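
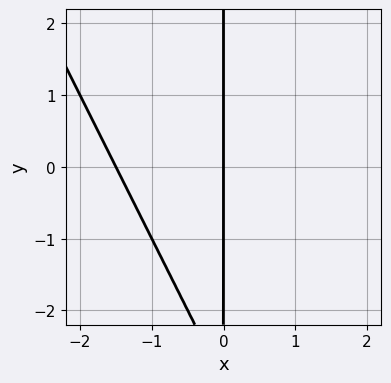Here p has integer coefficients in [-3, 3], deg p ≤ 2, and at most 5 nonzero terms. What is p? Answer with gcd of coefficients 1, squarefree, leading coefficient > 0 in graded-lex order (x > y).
2*x^2 + x*y + 3*x

First, degree: no degree-1 curve has this shape, so deg p = 2.
Then, from the visible intercepts: the visible y-axis segment lies entirely on the curve; one x-axis crossing is at x = 0.
Finally, solving for integer coefficients yields p as stated.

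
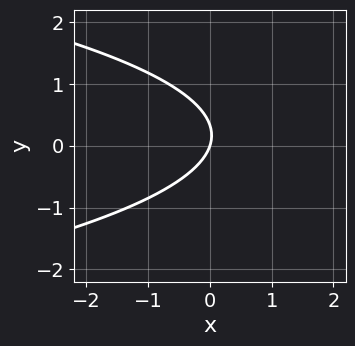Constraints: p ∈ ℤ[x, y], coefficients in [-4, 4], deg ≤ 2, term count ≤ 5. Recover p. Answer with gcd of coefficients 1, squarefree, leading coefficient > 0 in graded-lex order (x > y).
(a) Degree: no degree-1 curve has this shape, so deg p = 2.
(b) Against the integer gridlines: it crosses the x-axis at the gridline x = 0; it meets the y-axis at y = 0 (among the integer gridlines).
(c) Solving for integer coefficients yields p as stated.

3*y^2 + 3*x - y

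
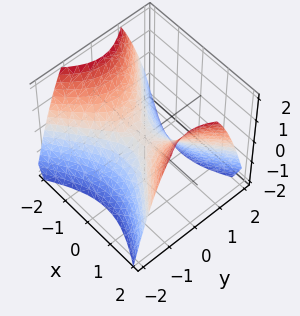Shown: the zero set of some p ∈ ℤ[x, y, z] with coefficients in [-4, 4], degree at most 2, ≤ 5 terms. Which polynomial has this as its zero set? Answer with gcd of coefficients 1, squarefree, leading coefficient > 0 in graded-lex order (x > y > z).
2*x^2 - 3*y^2 - 3*z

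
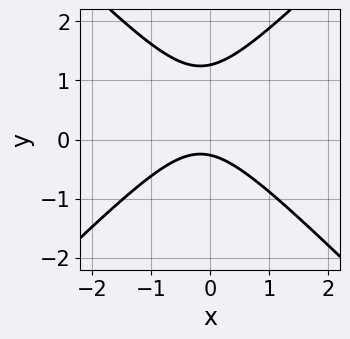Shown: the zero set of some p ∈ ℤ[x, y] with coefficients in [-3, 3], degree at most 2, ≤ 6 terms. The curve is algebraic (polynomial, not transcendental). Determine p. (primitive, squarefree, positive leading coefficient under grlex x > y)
3*x^2 - 3*y^2 + x + 3*y + 1

First, deg p = 2. The shape is more complex than any degree-1 curve.
Then, from the visible intercepts: the curve avoids every integer x-axis point in the box.
Finally, solving for integer coefficients yields p as stated.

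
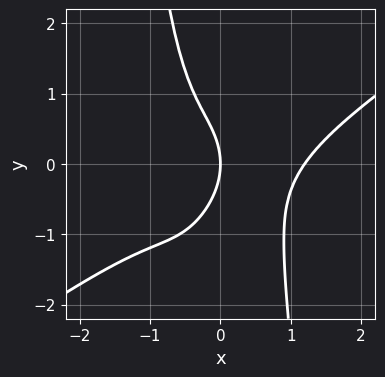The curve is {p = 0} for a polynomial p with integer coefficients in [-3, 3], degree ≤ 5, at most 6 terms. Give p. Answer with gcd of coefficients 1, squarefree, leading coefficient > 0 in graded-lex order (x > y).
2*x^4 - 3*x^3*y - x^3 - y^2 - 2*x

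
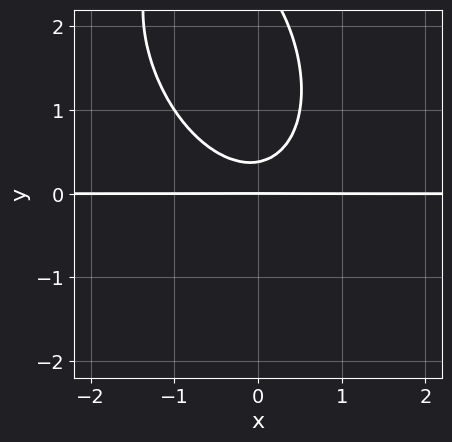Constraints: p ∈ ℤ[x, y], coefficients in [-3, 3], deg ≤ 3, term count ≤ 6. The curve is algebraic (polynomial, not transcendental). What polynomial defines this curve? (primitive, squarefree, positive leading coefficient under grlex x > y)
1. Degree: the shape is more complex than any degree-2 curve, so deg p = 3.
2. Observable constraints: the visible x-axis segment lies entirely on the curve; it meets the y-axis at y = 0 (among the integer gridlines).
3. Matching integer coefficients to the picture gives p.

2*x^2*y + x*y^2 + y^3 - 3*y^2 + y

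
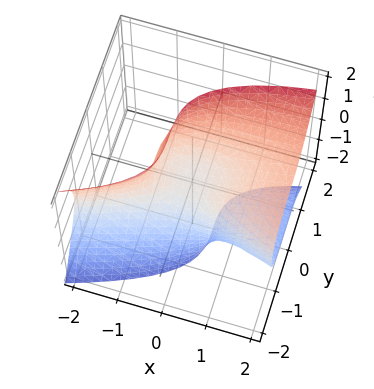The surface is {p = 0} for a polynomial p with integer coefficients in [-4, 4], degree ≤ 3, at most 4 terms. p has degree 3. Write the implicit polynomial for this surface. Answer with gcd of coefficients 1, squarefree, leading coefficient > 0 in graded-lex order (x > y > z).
First, deg p = 3.
Then, against the integer gridlines: it crosses the x-axis at the gridline x = 0; it meets the y-axis at y = 0 (among the integer gridlines); it crosses the z-axis at the gridline z = 0.
Finally, solving for integer coefficients yields p as stated.

2*x*z^2 - 3*y^3 - x^2 + 2*z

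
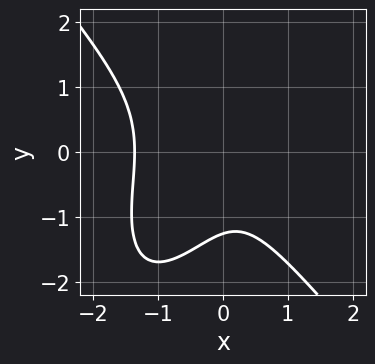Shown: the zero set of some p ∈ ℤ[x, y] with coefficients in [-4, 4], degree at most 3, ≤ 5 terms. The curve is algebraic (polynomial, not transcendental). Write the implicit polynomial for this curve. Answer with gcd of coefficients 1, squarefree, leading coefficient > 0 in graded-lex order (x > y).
(a) deg p = 3.
(b) Putting this together gives p.

3*x^3 - x*y^2 + y^3 + 3*x^2 + 2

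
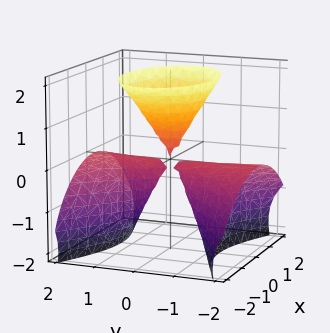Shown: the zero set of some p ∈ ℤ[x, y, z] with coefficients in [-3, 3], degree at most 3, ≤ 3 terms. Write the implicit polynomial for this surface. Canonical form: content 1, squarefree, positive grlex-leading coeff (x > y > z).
3*y^2*z - z^3 + 3*x^2

First, the picture has 3 separate pieces.
Next, the degree is 3 — a generic line meets the surface in up to 3 points.
Then, from the visible intercepts: every point of the y-axis in the box is on the surface; it crosses the z-axis at the gridline z = 0.
Finally, putting this together gives p.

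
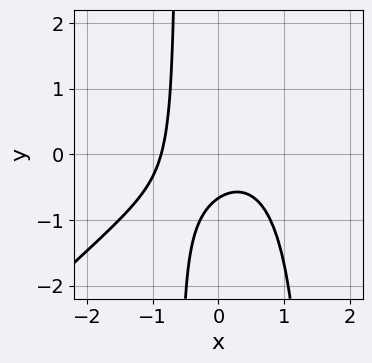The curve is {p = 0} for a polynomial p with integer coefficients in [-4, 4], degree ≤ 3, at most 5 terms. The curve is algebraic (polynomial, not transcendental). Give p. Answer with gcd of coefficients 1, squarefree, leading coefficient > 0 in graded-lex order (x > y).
3*x^3 - 3*x^2*y + 3*x*y + 3*y + 2

First, degree: no degree-2 curve has this shape, so deg p = 3.
Finally, matching integer coefficients to the picture gives p.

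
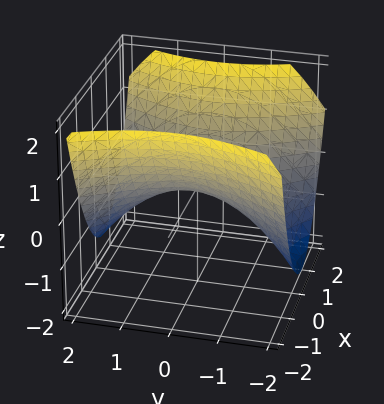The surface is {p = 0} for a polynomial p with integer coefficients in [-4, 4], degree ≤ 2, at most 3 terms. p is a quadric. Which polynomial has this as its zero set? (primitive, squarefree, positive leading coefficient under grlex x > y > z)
1. Degree: a saddle surface; a quadric, so deg p = 2.
2. Symmetries: mirror symmetry y ↦ −y ⇒ only even powers of y; mirror symmetry x ↦ −x ⇒ only even powers of x.
3. From the visible intercepts: it meets the y-axis at y = 0 (among the integer gridlines); it crosses the z-axis at the gridline z = 0; it meets the x-axis at x = 0 (among the integer gridlines).
4. The integer polynomial consistent with all of this is the stated p.

2*x^2 - y^2 - 3*z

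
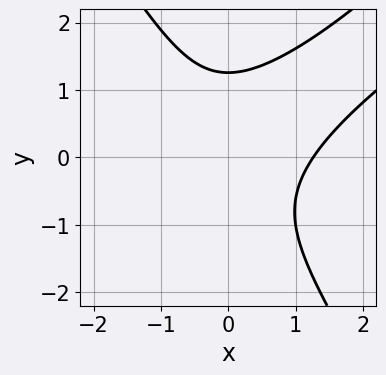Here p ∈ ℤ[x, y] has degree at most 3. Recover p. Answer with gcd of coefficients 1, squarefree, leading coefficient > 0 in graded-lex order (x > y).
First, deg p = 3. A generic line meets the curve in up to 3 points.
Finally, matching integer coefficients to the picture gives p.

x^3 - 2*x^2*y + y^3 - 2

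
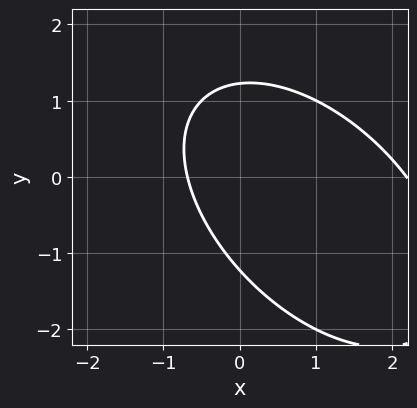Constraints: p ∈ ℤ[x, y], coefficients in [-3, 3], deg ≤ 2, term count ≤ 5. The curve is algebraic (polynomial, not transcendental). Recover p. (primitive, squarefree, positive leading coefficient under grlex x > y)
2*x^2 + 2*x*y + 2*y^2 - 3*x - 3

(a) The degree is 2 — a generic line meets the curve in up to 2 points.
(b) Matching integer coefficients to the picture gives p.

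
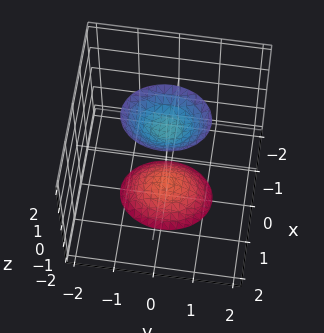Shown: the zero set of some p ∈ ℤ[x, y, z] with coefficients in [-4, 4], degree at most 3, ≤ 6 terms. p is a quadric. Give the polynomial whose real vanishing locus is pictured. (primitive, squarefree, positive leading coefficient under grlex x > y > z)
3*x^2 + 2*y^2 - z^2 + 2

(a) The picture has 2 separate pieces. Treating them together as one polynomial.
(b) Degree: two sheets facing apart; a quadric, so deg p = 2.
(c) Symmetries: it's symmetric under x → −x, forcing even powers of x; it's symmetric under y → −y, forcing even powers of y; mirror symmetry z ↦ −z ⇒ only even powers of z.
(d) Reading off the gridlines: it misses every integer gridline on the y-axis; the surface avoids every integer x-axis point in the box.
(e) Putting this together gives p.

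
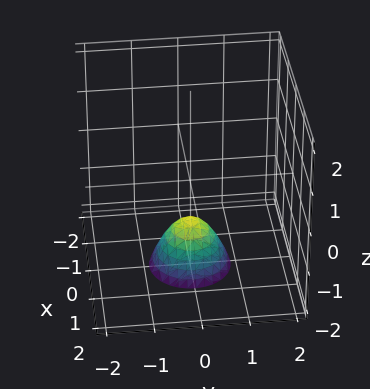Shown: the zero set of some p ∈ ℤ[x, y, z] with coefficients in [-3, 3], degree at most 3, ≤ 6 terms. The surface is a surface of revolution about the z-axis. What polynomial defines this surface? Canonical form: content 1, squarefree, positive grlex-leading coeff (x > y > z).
First, degree: a generic line meets the surface in up to 2 points, so deg p = 2.
Then, symmetries: every cross-section ⟂ z is a circle, so x, y appear only via x² + y².
Next, reading off the gridlines: it misses every integer gridline on the x-axis; no y-intercept at any integer in the box; it meets the z-axis at z = -1 (among the integer gridlines); a circular section at z = -2 has radius between 0 and 1.
Finally, together with the visible shape, these determine p as stated.

3*x^2 + 3*y^2 + 2*z + 2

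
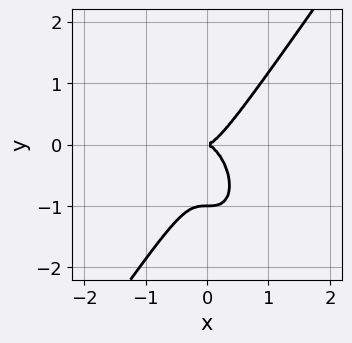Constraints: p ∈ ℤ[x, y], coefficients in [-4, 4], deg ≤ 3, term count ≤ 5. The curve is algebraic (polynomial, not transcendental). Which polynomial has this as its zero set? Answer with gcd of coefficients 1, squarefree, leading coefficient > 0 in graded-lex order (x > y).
3*x^3 - y^3 - y^2

1. deg p = 3.
2. Observable constraints: one x-axis crossing is at x = 0; the y-axis gridline crossings are at y ∈ {-1, 0}.
3. The integer polynomial consistent with all of this is the stated p.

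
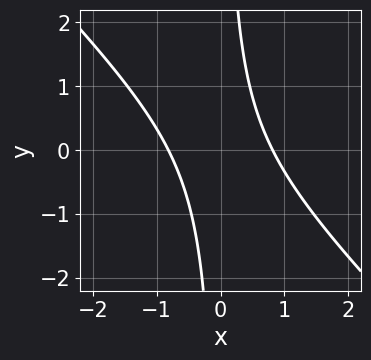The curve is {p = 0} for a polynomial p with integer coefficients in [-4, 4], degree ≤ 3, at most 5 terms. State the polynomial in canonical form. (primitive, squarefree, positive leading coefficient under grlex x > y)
1. deg p = 2. No degree-1 curve has this shape.
2. Against the integer gridlines: it misses every integer gridline on the y-axis.
3. Putting this together gives p.

3*x^2 + 3*x*y - 2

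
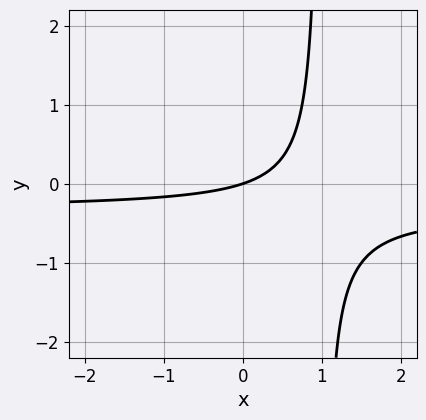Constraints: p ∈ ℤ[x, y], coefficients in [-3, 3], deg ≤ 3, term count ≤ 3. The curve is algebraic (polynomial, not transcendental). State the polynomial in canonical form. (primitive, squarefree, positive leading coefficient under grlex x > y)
3*x*y + x - 3*y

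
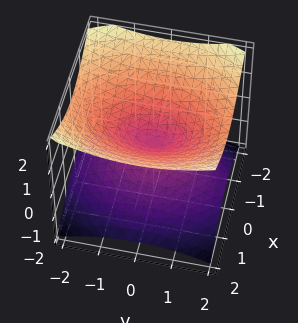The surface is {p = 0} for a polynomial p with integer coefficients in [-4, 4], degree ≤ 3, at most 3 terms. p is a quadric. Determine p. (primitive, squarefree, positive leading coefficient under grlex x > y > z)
(a) Degree: two nappes meeting at a single point; a quadric, so deg p = 2.
(b) Symmetries: the x ↦ −x reflection is a symmetry, so x appears only in even powers; it's symmetric under y → −y, forcing even powers of y; it's symmetric under z → −z, forcing even powers of z.
(c) Reading off the gridlines: it meets the y-axis at y = 0 (among the integer gridlines); it crosses the z-axis at the gridline z = 0.
(d) These observations pin down the coefficients.

2*x^2 + y^2 - 3*z^2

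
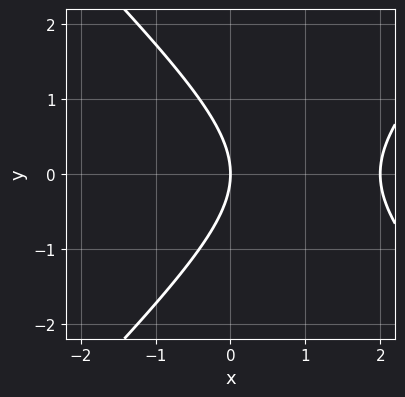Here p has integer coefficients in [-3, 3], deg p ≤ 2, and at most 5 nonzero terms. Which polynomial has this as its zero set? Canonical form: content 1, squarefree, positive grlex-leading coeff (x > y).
1. deg p = 2. No degree-1 curve has this shape.
2. Symmetries: it's symmetric under y → −y, forcing even powers of y.
3. From the visible intercepts: among the integer gridlines, it crosses the x-axis at x ∈ {0, 2}; it meets the y-axis at y = 0 (among the integer gridlines).
4. Solving for integer coefficients yields p as stated.

x^2 - y^2 - 2*x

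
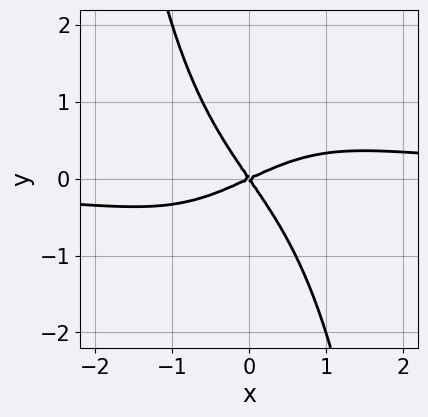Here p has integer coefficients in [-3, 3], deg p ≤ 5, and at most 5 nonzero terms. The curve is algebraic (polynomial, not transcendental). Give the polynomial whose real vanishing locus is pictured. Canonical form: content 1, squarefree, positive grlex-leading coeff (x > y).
(a) The degree is 4 — the shape is more complex than any degree-3 curve.
(b) Reading off the gridlines: it crosses the y-axis at the gridline y = 0; it crosses the x-axis at the gridline x = 0.
(c) Matching integer coefficients to the picture gives p.

2*x^3*y - 2*x^2 + 3*x*y + 3*y^2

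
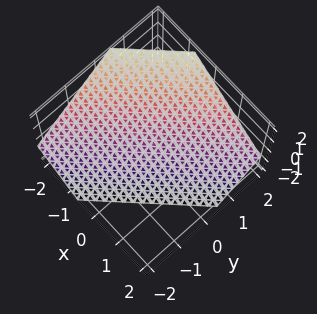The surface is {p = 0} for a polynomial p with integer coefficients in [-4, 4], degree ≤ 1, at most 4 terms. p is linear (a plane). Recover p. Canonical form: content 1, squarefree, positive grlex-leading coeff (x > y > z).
3*x - 3*y + 3*z + 2

First, deg p = 1. Every cross-section is a straight line — this is a plane.
Finally, matching integer coefficients to the picture gives p.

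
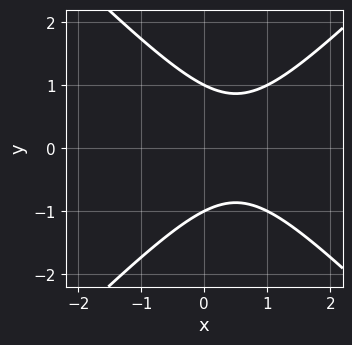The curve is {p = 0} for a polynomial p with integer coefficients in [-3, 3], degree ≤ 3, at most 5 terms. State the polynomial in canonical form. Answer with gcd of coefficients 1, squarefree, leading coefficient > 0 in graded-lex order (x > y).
x^2 - y^2 - x + 1

First, the degree is 2 — the shape is more complex than any degree-1 curve.
Then, symmetries: the y ↦ −y reflection is a symmetry, so y appears only in even powers.
Then, checking where it meets the axes: the y-axis gridline crossings are at y ∈ {-1, 1}; it misses every integer gridline on the x-axis.
Finally, solving for integer coefficients yields p as stated.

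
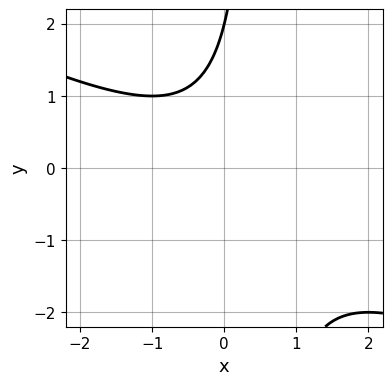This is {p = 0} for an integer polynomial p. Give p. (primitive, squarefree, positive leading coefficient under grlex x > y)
x^2 + 2*x*y - y + 2

(a) Degree: a generic line meets the curve in up to 2 points, so deg p = 2.
(b) From the visible intercepts: no x-intercept at any integer in the box; it crosses the y-axis at the gridline y = 2.
(c) The integer polynomial consistent with all of this is the stated p.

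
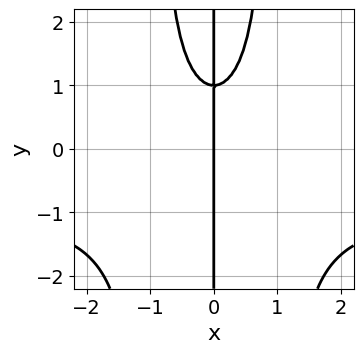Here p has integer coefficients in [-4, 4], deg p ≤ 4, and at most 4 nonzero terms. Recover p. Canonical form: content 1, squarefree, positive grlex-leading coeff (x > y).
x^3*y + x^3 - x*y + x

deg p = 4.
Checking where it meets the axes: the visible y-axis segment lies entirely on the curve; it meets the x-axis at x = 0 (among the integer gridlines).
These observations pin down the coefficients.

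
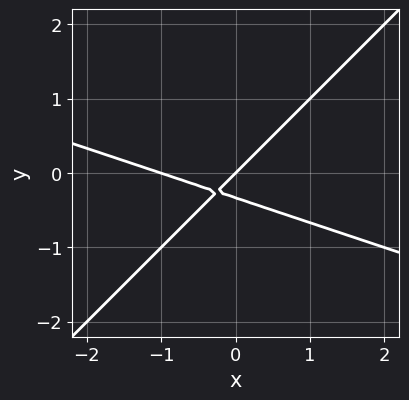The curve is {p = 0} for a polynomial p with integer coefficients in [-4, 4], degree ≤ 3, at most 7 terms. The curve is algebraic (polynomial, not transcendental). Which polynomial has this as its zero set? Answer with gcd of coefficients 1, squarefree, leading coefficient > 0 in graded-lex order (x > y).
First, degree: a generic line meets the curve in up to 2 points, so deg p = 2.
Then, observable constraints: one y-axis crossing is at y = 0; among the integer gridlines, it crosses the x-axis at x ∈ {-1, 0}.
Finally, assembling these constraints gives the stated polynomial.

x^2 + 2*x*y - 3*y^2 + x - y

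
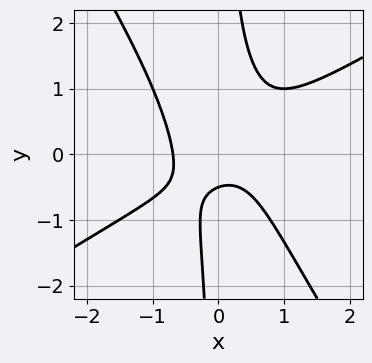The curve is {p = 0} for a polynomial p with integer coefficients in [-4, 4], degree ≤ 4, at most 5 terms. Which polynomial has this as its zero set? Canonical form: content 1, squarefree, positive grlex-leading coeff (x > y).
3*x^3 - 3*x^2*y - 3*x*y^2 + 2*y + 1

(a) The degree is 3 — a generic line meets the curve in up to 3 points.
(b) Matching integer coefficients to the picture gives p.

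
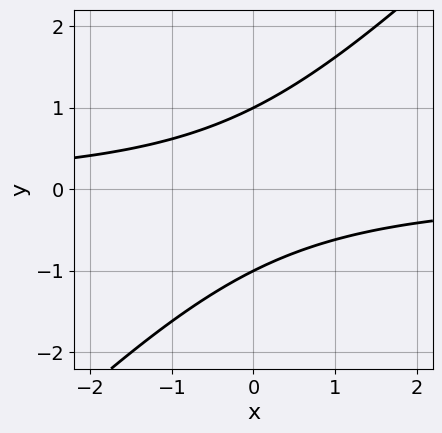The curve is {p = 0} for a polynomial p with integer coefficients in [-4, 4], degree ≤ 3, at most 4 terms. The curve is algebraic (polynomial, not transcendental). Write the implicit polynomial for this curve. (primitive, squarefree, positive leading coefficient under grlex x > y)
x*y - y^2 + 1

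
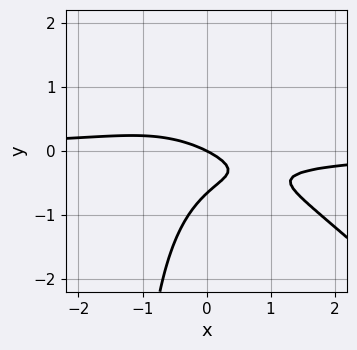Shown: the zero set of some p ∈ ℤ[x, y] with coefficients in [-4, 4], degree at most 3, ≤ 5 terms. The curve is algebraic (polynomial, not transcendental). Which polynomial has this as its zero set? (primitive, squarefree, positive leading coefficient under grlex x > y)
2*x^2*y + 2*x*y^2 + 3*y^2 + x + 2*y

(a) Degree: the shape is more complex than any degree-2 curve, so deg p = 3.
(b) Reading off the gridlines: it meets the x-axis at x = 0 (among the integer gridlines); it crosses the y-axis at the gridline y = 0.
(c) Together with the visible shape, these determine p as stated.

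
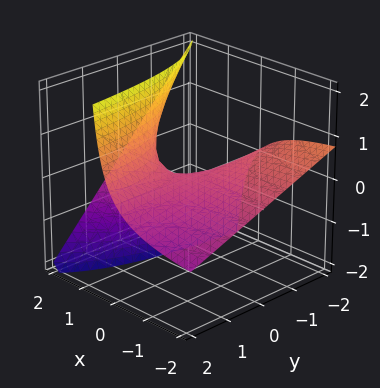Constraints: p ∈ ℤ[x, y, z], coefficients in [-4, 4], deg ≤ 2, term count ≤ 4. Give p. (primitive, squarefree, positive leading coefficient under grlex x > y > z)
x*y + 2*x*z - 2*z

First, deg p = 2. No degree-1 surface has this shape.
Next, from the axis intercepts and sections: the visible y-axis segment lies entirely on the surface; every point of the x-axis in the box is on the surface; it meets the z-axis at z = 0 (among the integer gridlines).
Finally, fitting integer coefficients to these (and the overall shape) gives p.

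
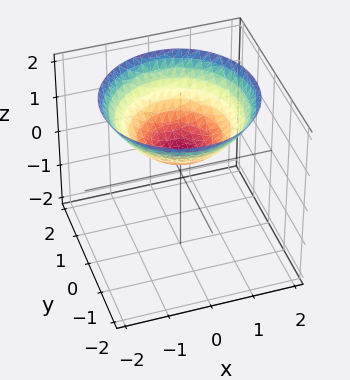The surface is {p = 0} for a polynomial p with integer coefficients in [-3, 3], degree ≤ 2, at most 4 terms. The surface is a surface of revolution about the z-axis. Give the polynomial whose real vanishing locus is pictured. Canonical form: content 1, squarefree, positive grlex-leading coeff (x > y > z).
First, degree: a generic line meets the surface in up to 2 points, so deg p = 2.
Next, symmetries: rotational symmetry about the z-axis ⇒ p depends on x, y only through x² + y².
Next, from the visible intercepts: no x-intercept at any integer in the box; a circular section at z = 2 has radius between 1 and 2; the surface avoids every integer y-axis point in the box.
Finally, matching integer coefficients to the picture gives p.

x^2 + y^2 - 2*z + 1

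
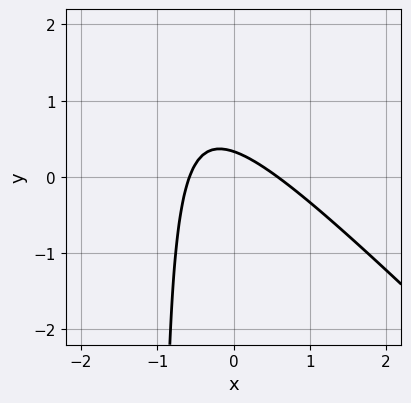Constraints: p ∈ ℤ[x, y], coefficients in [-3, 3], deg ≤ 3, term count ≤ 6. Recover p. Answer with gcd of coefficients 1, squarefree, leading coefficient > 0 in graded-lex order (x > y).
3*x^2 + 3*x*y + 3*y - 1

The degree is 2 — a generic line meets the curve in up to 2 points.
Solving for integer coefficients yields p as stated.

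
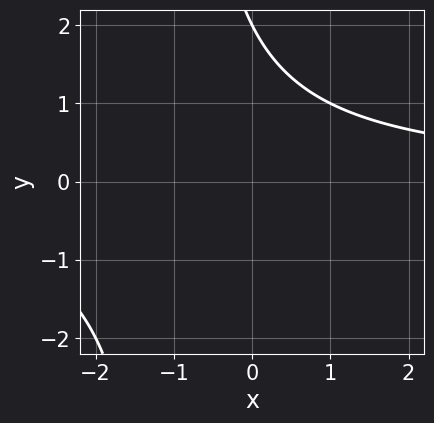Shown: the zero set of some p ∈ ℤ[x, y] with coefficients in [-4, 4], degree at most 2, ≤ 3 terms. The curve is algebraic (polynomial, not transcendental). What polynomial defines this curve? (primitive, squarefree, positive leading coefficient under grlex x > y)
x*y + y - 2

deg p = 2. A generic line meets the curve in up to 2 points.
From the axis intercepts and sections: one y-axis crossing is at y = 2; the curve avoids every integer x-axis point in the box.
These observations pin down the coefficients.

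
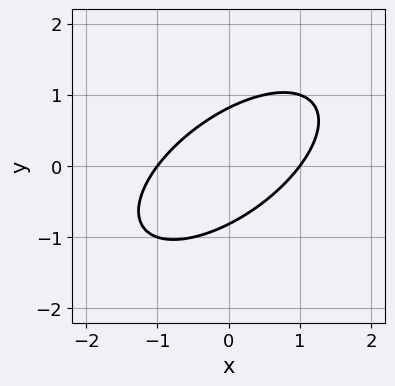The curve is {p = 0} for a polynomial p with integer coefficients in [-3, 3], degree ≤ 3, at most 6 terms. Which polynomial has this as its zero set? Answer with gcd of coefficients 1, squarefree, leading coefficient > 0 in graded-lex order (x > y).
(a) Degree: a generic line meets the curve in up to 2 points, so deg p = 2.
(b) From the axis intercepts and sections: the x-axis gridline crossings are at x ∈ {-1, 1}.
(c) Assembling these constraints gives the stated polynomial.

2*x^2 - 3*x*y + 3*y^2 - 2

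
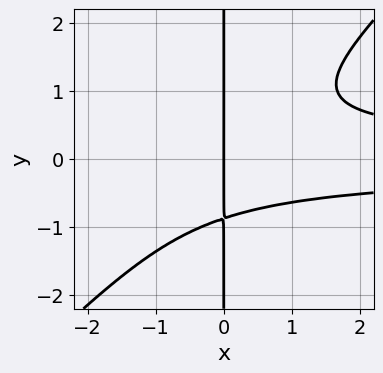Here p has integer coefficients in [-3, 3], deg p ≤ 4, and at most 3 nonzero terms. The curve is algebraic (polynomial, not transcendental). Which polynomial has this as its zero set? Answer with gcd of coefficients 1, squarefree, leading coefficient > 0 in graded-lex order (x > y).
3*x^2*y^2 - 3*x*y^3 - 2*x

First, degree: the shape is more complex than any degree-3 curve, so deg p = 4.
Then, from the axis intercepts and sections: every point of the y-axis in the box is on the curve; one x-axis crossing is at x = 0.
Finally, assembling these constraints gives the stated polynomial.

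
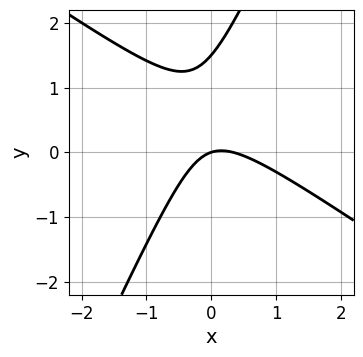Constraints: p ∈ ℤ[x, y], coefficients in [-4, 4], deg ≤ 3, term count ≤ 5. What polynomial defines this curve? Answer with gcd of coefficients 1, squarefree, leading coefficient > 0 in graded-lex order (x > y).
1. Degree: a generic line meets the curve in up to 2 points, so deg p = 2.
2. From the axis intercepts and sections: it crosses the y-axis at the gridline y = 0; one x-axis crossing is at x = 0.
3. Assembling these constraints gives the stated polynomial.

3*x^2 + 3*x*y - 2*y^2 - x + 3*y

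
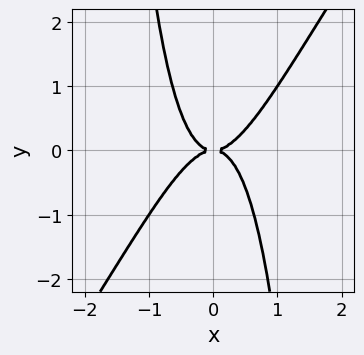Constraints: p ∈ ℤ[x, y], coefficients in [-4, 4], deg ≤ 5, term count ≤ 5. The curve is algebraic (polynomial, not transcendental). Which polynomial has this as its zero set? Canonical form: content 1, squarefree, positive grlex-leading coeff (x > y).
3*x^4 - 2*x^3*y - y^2

(a) deg p = 4.
(b) From the axis intercepts and sections: one x-axis crossing is at x = 0; it crosses the y-axis at the gridline y = 0.
(c) Fitting integer coefficients to these (and the overall shape) gives p.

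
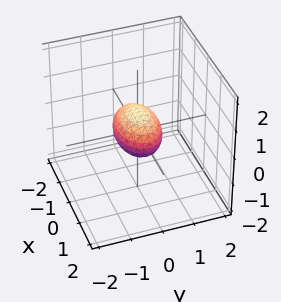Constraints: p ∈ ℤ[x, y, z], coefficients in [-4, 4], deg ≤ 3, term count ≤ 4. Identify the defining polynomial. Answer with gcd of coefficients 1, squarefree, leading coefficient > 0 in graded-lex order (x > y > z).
x^2 + 2*y^2 + 2*z^2 - 1

(a) deg p = 2. A closed, bounded, convex surface; a quadric.
(b) Symmetries: it's symmetric under x → −x, forcing even powers of x; mirror symmetry y ↦ −y ⇒ only even powers of y; mirror symmetry z ↦ −z ⇒ only even powers of z.
(c) Reading off the gridlines: among the integer gridlines, it crosses the x-axis at x ∈ {-1, 1}.
(d) Assembling these constraints gives the stated polynomial.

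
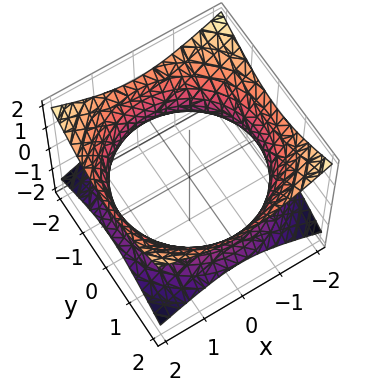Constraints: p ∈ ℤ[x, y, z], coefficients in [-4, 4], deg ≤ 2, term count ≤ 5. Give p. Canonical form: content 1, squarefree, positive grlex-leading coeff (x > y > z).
x^2 + y^2 - 2*z^2 - 3

(a) Degree: one connected sheet with a waist; a quadric, so deg p = 2.
(b) Symmetries: the surface is invariant under rotation about z: p = q(x² + y², z); mirror symmetry z ↦ −z ⇒ only even powers of z.
(c) From the visible intercepts: the surface avoids every integer z-axis point in the box; a circular section at z = 0 has radius between 1 and 2.
(d) Assembling these constraints gives the stated polynomial.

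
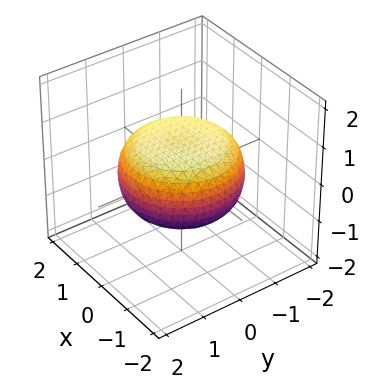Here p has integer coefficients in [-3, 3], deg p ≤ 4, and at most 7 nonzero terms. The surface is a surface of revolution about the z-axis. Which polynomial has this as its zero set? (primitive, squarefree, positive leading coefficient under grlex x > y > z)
1. The degree is 4 — a generic line meets the surface in up to 4 points.
2. Symmetries: rotational symmetry about the z-axis ⇒ p depends on x, y only through x² + y².
3. From the axis intercepts and sections: a circular section at z = 0 has radius between 1 and 2.
4. Fitting integer coefficients to these (and the overall shape) gives p.

x^4 + 2*x^2*y^2 + y^4 - x^2 - y^2 + 3*z^2 - 2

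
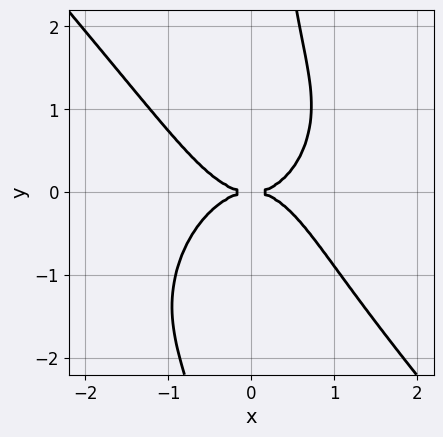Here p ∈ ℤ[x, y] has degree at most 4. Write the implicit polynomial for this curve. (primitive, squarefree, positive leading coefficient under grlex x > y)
deg p = 4.
From the visible intercepts: it crosses the y-axis at the gridline y = 0; it crosses the x-axis at the gridline x = 0.
Solving for integer coefficients yields p as stated.

3*x^4 + 2*x*y^3 + x*y^2 - 3*y^2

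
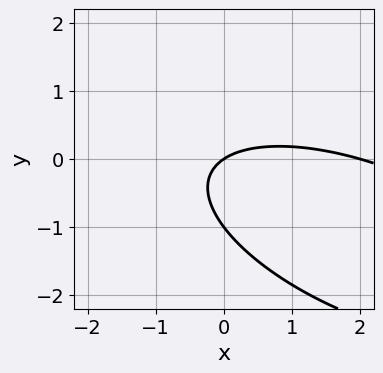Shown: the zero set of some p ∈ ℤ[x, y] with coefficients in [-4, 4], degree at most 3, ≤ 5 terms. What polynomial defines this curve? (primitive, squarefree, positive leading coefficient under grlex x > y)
x^2 + 2*x*y + 3*y^2 - 2*x + 3*y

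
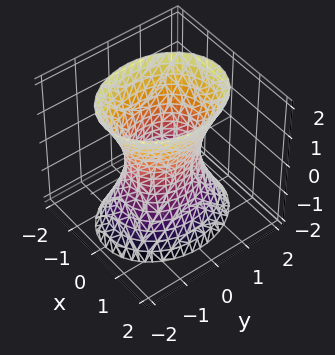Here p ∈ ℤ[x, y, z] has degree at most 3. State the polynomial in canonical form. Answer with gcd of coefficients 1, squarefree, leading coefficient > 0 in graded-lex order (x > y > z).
3*x^2 + 2*y^2 - z^2 - 2

(a) The degree is 2 — one connected sheet with a waist; a quadric.
(b) Symmetries: it's symmetric under z → −z, forcing even powers of z; mirror symmetry x ↦ −x ⇒ only even powers of x; mirror symmetry y ↦ −y ⇒ only even powers of y.
(c) From the axis intercepts and sections: among the integer gridlines, it crosses the y-axis at y ∈ {-1, 1}; it misses every integer gridline on the z-axis.
(d) These observations pin down the coefficients.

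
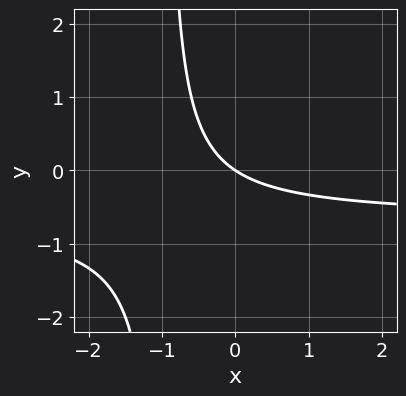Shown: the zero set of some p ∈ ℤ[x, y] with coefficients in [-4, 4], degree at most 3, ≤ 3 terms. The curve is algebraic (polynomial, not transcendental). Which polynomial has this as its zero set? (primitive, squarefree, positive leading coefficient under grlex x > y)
First, deg p = 2.
Then, against the integer gridlines: it crosses the y-axis at the gridline y = 0; it crosses the x-axis at the gridline x = 0.
Finally, putting this together gives p.

3*x*y + 2*x + 3*y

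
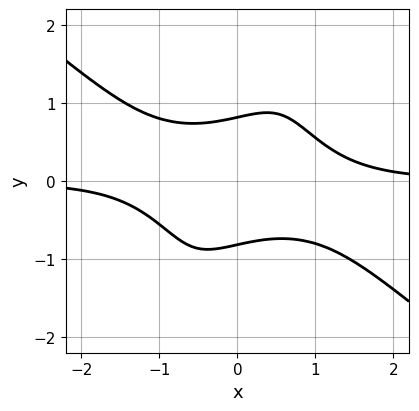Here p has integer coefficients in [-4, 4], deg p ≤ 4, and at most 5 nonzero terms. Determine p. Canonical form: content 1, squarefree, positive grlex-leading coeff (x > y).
2*x^3*y + x^2*y^2 - 2*x*y^3 + 3*y^2 - 2

1. deg p = 4. A generic line meets the curve in up to 4 points.
2. Against the integer gridlines: the curve avoids every integer x-axis point in the box.
3. Solving for integer coefficients yields p as stated.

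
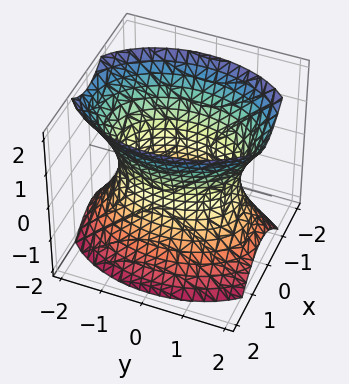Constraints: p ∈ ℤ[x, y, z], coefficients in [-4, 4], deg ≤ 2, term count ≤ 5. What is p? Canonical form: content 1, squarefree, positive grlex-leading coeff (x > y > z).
The degree is 2 — an hourglass — one-sheet hyperboloid; a quadric.
Symmetries: the z ↦ −z reflection is a symmetry, so z appears only in even powers; it's symmetric under x → −x, forcing even powers of x; it's symmetric under y → −y, forcing even powers of y.
Against the integer gridlines: the x-axis gridline crossings are at x ∈ {-1, 1}; the surface avoids every integer z-axis point in the box.
Matching integer coefficients to the picture gives p.

2*x^2 + y^2 - z^2 - 2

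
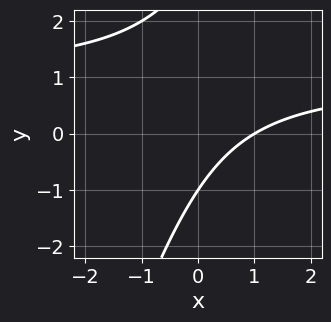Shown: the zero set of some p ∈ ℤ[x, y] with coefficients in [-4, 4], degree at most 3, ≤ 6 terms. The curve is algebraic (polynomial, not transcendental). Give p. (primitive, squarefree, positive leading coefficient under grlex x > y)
(a) Degree: a generic line meets the curve in up to 2 points, so deg p = 2.
(b) Observable constraints: it meets the y-axis at y = -1 (among the integer gridlines); one x-axis crossing is at x = 1.
(c) Together with the visible shape, these determine p as stated.

3*x*y - y^2 - 3*x + 2*y + 3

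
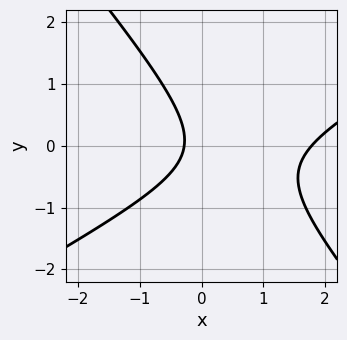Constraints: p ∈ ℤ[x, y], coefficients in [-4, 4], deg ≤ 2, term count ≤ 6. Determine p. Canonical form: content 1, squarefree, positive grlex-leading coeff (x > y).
1. deg p = 2. A generic line meets the curve in up to 2 points.
2. From the visible intercepts: it misses every integer gridline on the y-axis.
3. Together with the visible shape, these determine p as stated.

2*x^2 - 2*x*y - 3*y^2 - 3*x - 1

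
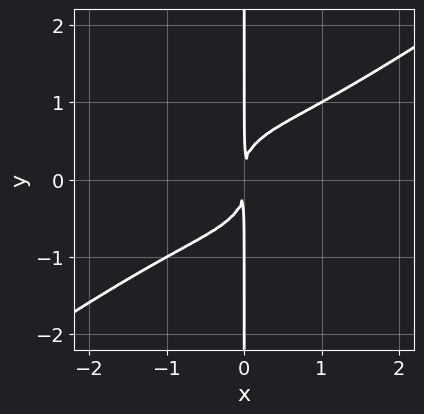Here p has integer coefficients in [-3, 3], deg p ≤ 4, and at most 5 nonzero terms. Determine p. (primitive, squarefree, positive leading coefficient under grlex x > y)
x^4 - 3*x*y^3 + 2*x^2

deg p = 4. The shape is more complex than any degree-3 curve.
Observable constraints: the visible y-axis segment lies entirely on the curve.
Assembling these constraints gives the stated polynomial.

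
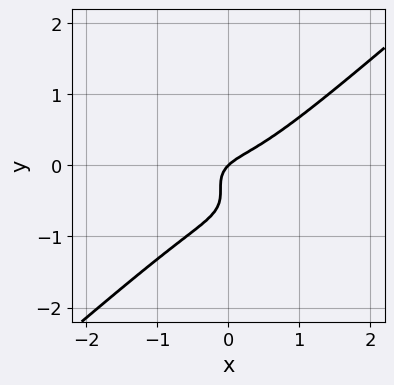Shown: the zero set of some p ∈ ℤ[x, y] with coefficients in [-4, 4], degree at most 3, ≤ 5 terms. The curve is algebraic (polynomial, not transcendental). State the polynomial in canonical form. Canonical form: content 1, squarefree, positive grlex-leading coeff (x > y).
1. Degree: the shape is more complex than any degree-2 curve, so deg p = 3.
2. Against the integer gridlines: it meets the x-axis at x = 0 (among the integer gridlines); it crosses the y-axis at the gridline y = 0.
3. Putting this together gives p.

2*x^3 - 3*y^3 - 3*y^2 + x - y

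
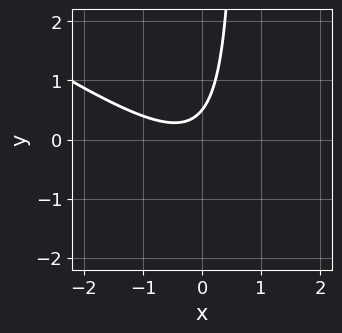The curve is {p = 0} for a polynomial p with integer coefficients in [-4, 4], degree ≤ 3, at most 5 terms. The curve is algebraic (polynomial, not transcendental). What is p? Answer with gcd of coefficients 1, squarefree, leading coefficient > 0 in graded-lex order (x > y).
2*x^2 + 3*x*y + x - 2*y + 1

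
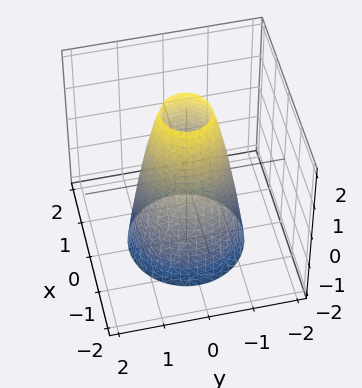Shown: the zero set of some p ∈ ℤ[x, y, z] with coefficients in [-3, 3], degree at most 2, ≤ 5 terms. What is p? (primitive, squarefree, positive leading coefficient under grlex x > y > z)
3*x^2 + 3*y^2 + z - 3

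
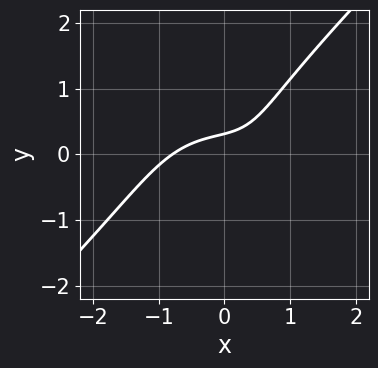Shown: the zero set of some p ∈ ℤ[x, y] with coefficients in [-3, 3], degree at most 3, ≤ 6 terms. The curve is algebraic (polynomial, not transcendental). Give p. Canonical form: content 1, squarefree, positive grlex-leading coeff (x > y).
2*x^3 - 2*y^3 + 3*x*y - 3*y + 1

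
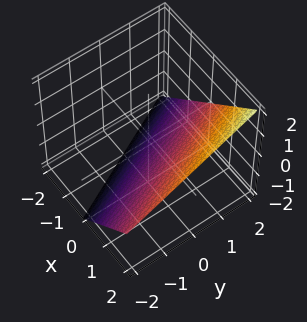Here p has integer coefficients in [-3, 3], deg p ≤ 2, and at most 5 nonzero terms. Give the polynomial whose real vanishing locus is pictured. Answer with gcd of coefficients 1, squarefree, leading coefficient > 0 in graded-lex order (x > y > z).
First, the degree is 1 — every cross-section is a straight line — this is a plane.
Then, observable constraints: it crosses the y-axis at the gridline y = 2; one x-axis crossing is at x = 1; it meets the z-axis at z = -1 (among the integer gridlines).
Finally, the integer polynomial consistent with all of this is the stated p.

2*x + y - 2*z - 2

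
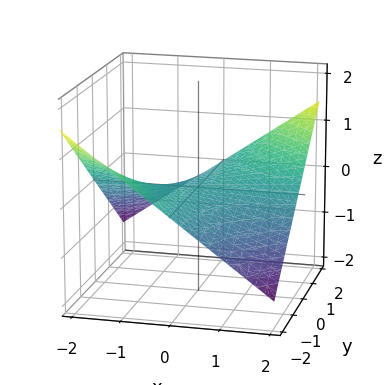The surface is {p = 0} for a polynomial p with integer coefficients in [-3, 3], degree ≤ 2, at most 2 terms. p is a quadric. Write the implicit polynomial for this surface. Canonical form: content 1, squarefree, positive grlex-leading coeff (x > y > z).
x*y - 3*z

The degree is 2 — a hyperbolic paraboloid; a quadric.
From the visible intercepts: it meets the z-axis at z = 0 (among the integer gridlines); the visible y-axis segment lies entirely on the surface.
Fitting integer coefficients to these (and the overall shape) gives p. Check: (2, 0, 0) on the x-axis lies on the surface, and p(2, 0, 0) = 0. ✓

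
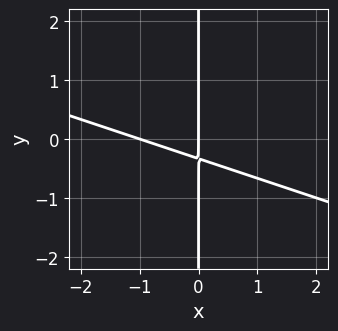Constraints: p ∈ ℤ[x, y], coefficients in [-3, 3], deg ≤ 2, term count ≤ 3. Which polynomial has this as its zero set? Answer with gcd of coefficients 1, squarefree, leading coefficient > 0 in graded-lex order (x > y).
First, deg p = 2.
Then, from the visible intercepts: the visible y-axis segment lies entirely on the curve; the x-axis gridline crossings are at x ∈ {-1, 0}.
Finally, matching integer coefficients to the picture gives p.

x^2 + 3*x*y + x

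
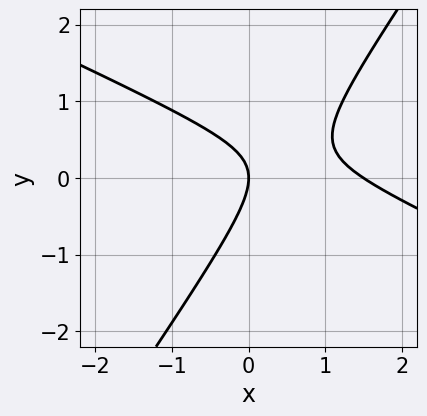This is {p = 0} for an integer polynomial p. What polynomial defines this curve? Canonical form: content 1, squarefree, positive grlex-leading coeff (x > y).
First, degree: a generic line meets the curve in up to 2 points, so deg p = 2.
Then, observable constraints: one y-axis crossing is at y = 0; it crosses the x-axis at the gridline x = 0.
Finally, assembling these constraints gives the stated polynomial.

2*x^2 + 3*x*y - 3*y^2 - 3*x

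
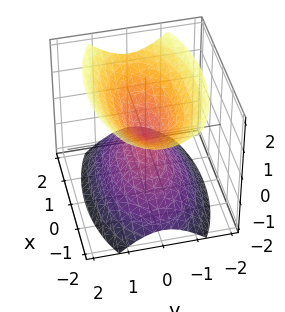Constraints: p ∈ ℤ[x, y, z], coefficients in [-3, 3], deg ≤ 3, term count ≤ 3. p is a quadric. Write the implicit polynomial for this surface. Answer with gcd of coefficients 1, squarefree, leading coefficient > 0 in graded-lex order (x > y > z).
x^2 + 3*y^2 - 2*z^2

I count 2 distinct pieces.
deg p = 2.
Symmetries: mirror symmetry z ↦ −z ⇒ only even powers of z; it's symmetric under y → −y, forcing even powers of y; mirror symmetry x ↦ −x ⇒ only even powers of x.
From the visible intercepts: it crosses the x-axis at the gridline x = 0; it meets the y-axis at y = 0 (among the integer gridlines); one z-axis crossing is at z = 0.
Assembling these constraints gives the stated polynomial.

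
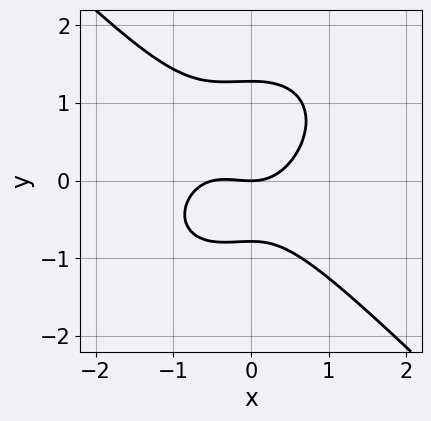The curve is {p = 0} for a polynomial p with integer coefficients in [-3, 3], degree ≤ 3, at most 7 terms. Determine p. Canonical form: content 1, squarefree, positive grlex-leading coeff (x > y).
2*x^3 + 2*y^3 + x^2 - y^2 - 2*y

deg p = 3. No degree-2 curve has this shape.
From the visible intercepts: it meets the x-axis at x = 0 (among the integer gridlines); one y-axis crossing is at y = 0.
Fitting integer coefficients to these (and the overall shape) gives p.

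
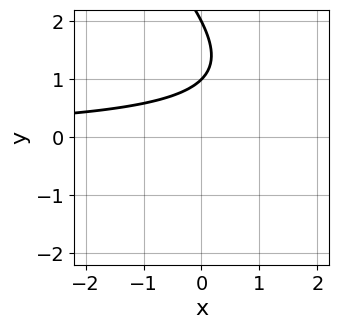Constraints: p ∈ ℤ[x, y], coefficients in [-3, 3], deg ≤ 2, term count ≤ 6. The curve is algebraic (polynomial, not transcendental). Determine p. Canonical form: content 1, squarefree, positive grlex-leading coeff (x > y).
x*y + y^2 - 3*y + 2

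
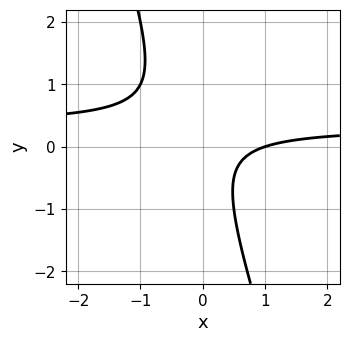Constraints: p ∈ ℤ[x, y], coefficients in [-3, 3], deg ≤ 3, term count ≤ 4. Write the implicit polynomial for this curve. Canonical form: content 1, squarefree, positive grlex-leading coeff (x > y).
3*x*y + y^2 - x + 1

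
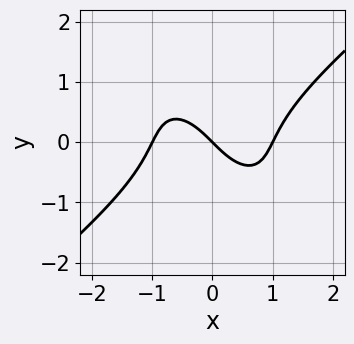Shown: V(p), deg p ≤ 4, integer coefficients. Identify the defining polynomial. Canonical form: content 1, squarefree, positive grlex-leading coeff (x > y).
1. Degree: no degree-2 curve has this shape, so deg p = 3.
2. Against the integer gridlines: the x-axis gridline crossings are at x ∈ {-1, 0, 1}; it crosses the y-axis at the gridline y = 0.
3. Fitting integer coefficients to these (and the overall shape) gives p.

3*x^3 - 2*x*y^2 - 3*y^3 - 3*x - 3*y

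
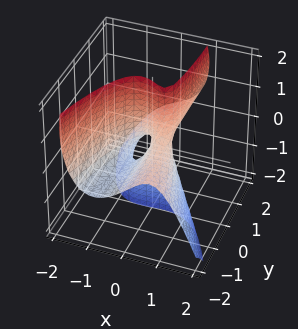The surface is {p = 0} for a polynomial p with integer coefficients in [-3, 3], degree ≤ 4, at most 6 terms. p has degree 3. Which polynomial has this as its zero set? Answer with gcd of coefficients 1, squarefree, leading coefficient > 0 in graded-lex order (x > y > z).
3*x^3 + y*z^2 + 2*x*y - 3*y*z - x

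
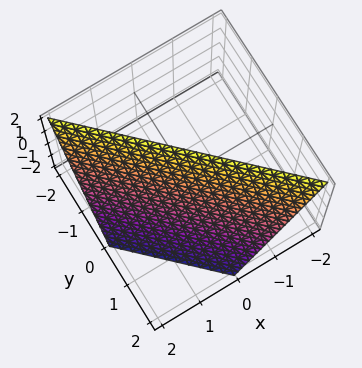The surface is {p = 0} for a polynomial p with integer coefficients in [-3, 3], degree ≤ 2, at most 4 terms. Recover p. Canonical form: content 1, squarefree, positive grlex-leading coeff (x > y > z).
2*x + 2*y + z - 2

Degree: every cross-section is a straight line — this is a plane, so deg p = 1.
Against the integer gridlines: one y-axis crossing is at y = 1; it crosses the z-axis at the gridline z = 2.
Solving for integer coefficients yields p as stated. Check: (1, 0, 0) on the x-axis lies on the surface, and p(1, 0, 0) = 0. ✓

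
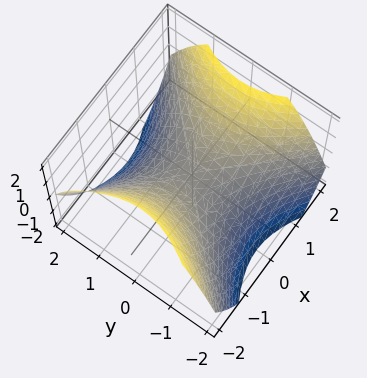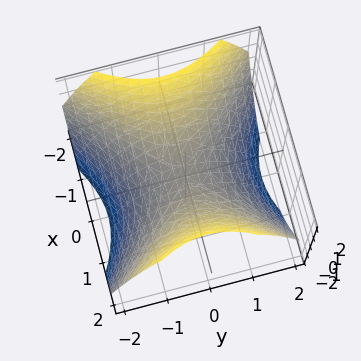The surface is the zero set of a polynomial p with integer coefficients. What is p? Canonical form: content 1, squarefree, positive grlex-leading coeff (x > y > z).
Degree: a saddle surface; a quadric, so deg p = 2.
Symmetries: the x ↦ −x reflection is a symmetry, so x appears only in even powers; mirror symmetry y ↦ −y ⇒ only even powers of y.
From the axis intercepts and sections: it crosses the x-axis at the gridline x = 0; it crosses the z-axis at the gridline z = 0.
Fitting integer coefficients to these (and the overall shape) gives p.

2*x^2 - 2*y^2 - 3*z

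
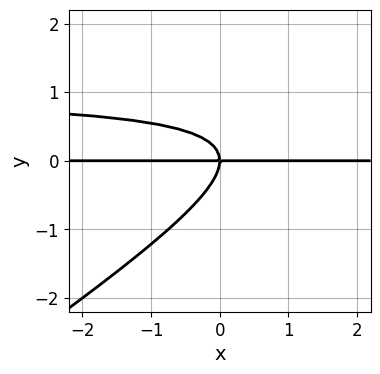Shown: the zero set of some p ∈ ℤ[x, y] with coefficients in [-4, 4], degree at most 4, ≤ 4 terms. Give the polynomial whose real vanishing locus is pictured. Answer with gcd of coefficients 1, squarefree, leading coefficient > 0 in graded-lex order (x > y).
1. Degree: no degree-2 curve has this shape, so deg p = 3.
2. Checking where it meets the axes: it crosses the y-axis at the gridline y = 0; the visible x-axis segment lies entirely on the curve.
3. Assembling these constraints gives the stated polynomial.

2*x*y^2 - 3*y^3 - 2*x*y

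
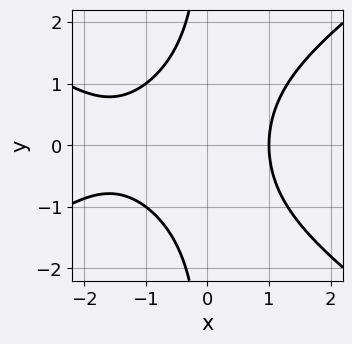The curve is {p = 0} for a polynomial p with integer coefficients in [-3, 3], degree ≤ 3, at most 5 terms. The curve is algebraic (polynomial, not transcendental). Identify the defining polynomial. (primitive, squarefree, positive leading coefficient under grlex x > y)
First, the degree is 3 — a generic line meets the curve in up to 3 points.
Next, symmetries: the y ↦ −y reflection is a symmetry, so y appears only in even powers.
Then, against the integer gridlines: one x-axis crossing is at x = 1; no y-intercept at any integer in the box.
Finally, together with the visible shape, these determine p as stated.

x^3 - 2*x*y^2 + 2*x^2 - 3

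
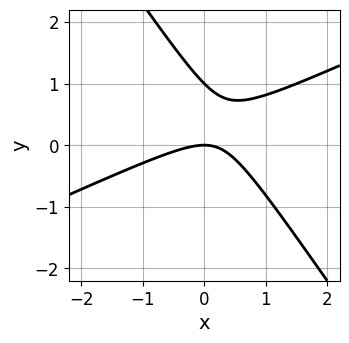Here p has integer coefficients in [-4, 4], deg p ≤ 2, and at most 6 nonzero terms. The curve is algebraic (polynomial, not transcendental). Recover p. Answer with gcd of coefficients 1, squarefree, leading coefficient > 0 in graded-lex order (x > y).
1. The degree is 2 — the shape is more complex than any degree-1 curve.
2. From the axis intercepts and sections: among the integer gridlines, it crosses the y-axis at y ∈ {0, 1}; it meets the x-axis at x = 0 (among the integer gridlines).
3. The integer polynomial consistent with all of this is the stated p.

2*x^2 - 3*x*y - 3*y^2 + 3*y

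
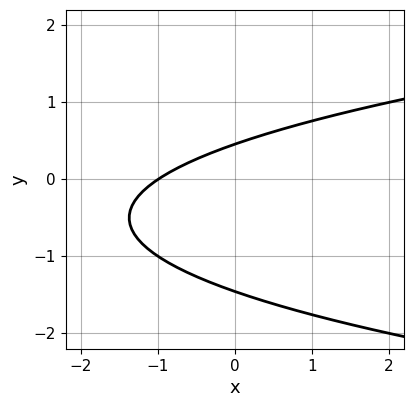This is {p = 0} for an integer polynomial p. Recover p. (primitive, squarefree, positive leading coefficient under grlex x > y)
First, the degree is 2 — no degree-1 curve has this shape.
Then, from the visible intercepts: it meets the x-axis at x = -1 (among the integer gridlines).
Finally, fitting integer coefficients to these (and the overall shape) gives p.

3*y^2 - 2*x + 3*y - 2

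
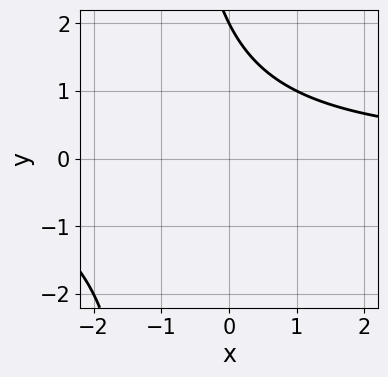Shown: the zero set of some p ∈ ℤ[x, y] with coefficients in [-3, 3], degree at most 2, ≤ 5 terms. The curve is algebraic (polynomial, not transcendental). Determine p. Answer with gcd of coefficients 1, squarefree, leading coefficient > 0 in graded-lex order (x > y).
x*y + y - 2

Degree: no degree-1 curve has this shape, so deg p = 2.
From the visible intercepts: one y-axis crossing is at y = 2; the curve avoids every integer x-axis point in the box.
Assembling these constraints gives the stated polynomial.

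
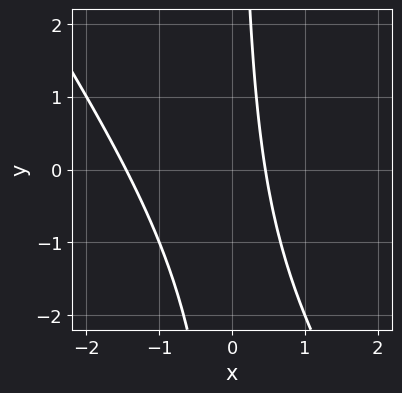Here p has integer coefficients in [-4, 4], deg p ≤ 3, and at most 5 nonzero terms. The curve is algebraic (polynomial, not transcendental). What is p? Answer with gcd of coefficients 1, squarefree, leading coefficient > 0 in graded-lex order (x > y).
(a) Degree: no degree-1 curve has this shape, so deg p = 2.
(b) From the axis intercepts and sections: the curve avoids every integer y-axis point in the box.
(c) Assembling these constraints gives the stated polynomial.

3*x^2 + 2*x*y + 3*x - 2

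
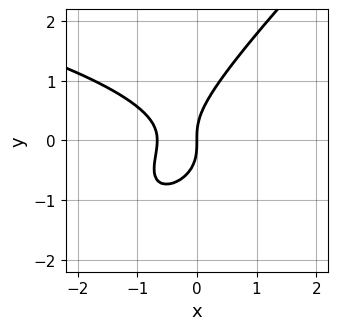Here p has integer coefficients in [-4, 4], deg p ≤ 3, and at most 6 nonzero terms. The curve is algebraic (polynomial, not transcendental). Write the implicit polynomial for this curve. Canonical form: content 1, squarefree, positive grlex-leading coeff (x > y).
(a) Degree: no degree-2 curve has this shape, so deg p = 3.
(b) From the visible intercepts: it crosses the y-axis at the gridline y = 0; it meets the x-axis at x = 0 (among the integer gridlines).
(c) Assembling these constraints gives the stated polynomial.

2*x*y^2 - 2*y^3 + 3*x^2 + 2*x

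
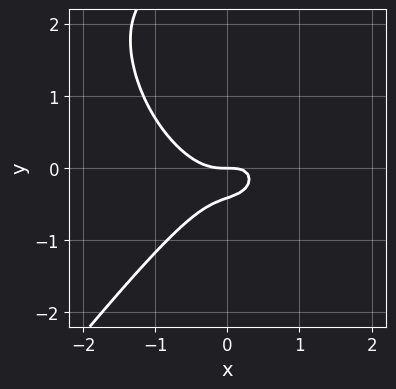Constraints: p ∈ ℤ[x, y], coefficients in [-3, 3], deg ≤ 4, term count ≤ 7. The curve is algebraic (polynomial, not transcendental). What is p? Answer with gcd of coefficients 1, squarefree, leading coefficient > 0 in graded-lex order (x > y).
2*x^3 - y^3 - x*y + 2*y^2 + y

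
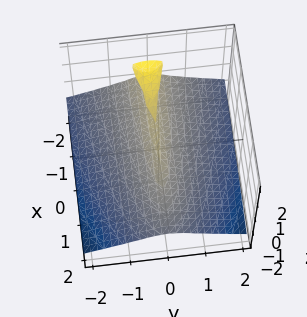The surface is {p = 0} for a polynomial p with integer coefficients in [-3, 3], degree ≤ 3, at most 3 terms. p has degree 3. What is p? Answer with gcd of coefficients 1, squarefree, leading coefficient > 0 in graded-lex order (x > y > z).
1. deg p = 3. The shape is more complex than any degree-2 surface.
2. Observable constraints: it meets the y-axis at y = 0 (among the integer gridlines); the visible x-axis segment lies entirely on the surface; it crosses the z-axis at the gridline z = 0.
3. Solving for integer coefficients yields p as stated.

x*z^2 + 3*z^3 + y^2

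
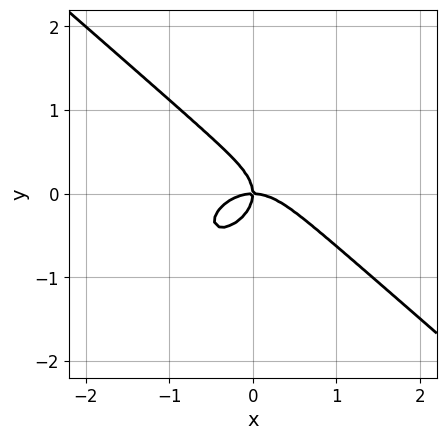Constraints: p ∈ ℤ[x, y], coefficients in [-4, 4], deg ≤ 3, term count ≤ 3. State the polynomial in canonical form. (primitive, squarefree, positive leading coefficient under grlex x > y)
2*x^3 + 3*y^3 + 2*x*y

First, the degree is 3 — a generic line meets the curve in up to 3 points.
Then, checking where it meets the axes: it crosses the x-axis at the gridline x = 0; it meets the y-axis at y = 0 (among the integer gridlines).
Finally, together with the visible shape, these determine p as stated.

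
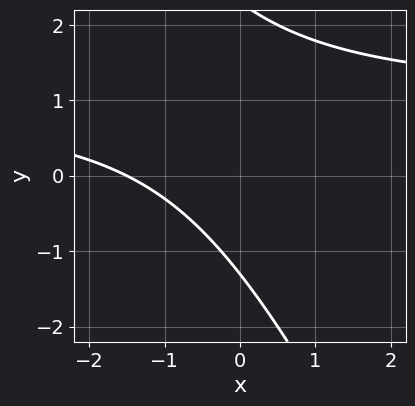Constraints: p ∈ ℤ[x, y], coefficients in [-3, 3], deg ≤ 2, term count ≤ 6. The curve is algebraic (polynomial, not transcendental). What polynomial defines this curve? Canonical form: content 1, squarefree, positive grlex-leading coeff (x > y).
deg p = 2.
Solving for integer coefficients yields p as stated.

2*x*y + y^2 - 2*x - y - 3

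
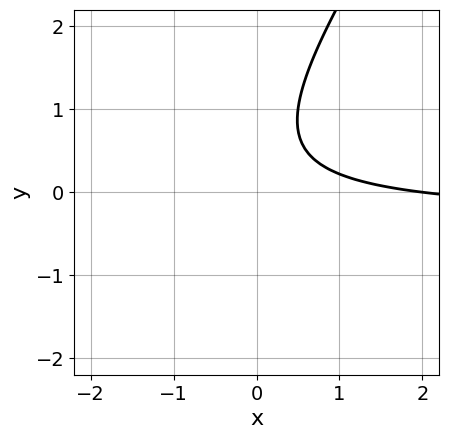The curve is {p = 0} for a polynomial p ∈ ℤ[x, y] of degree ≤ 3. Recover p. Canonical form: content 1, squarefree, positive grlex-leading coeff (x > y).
3*x*y - 2*y^2 + x + 2*y - 2

1. Degree: the shape is more complex than any degree-1 curve, so deg p = 2.
2. Against the integer gridlines: it crosses the x-axis at the gridline x = 2; no y-intercept at any integer in the box.
3. Assembling these constraints gives the stated polynomial.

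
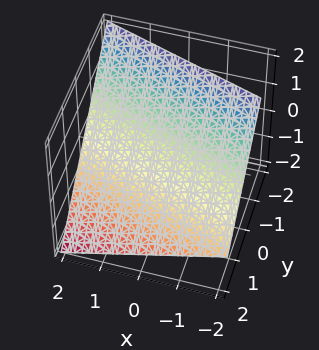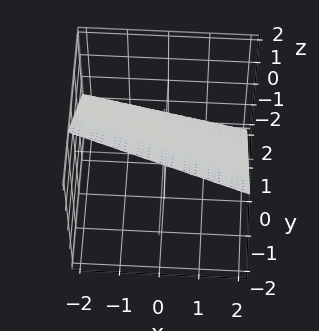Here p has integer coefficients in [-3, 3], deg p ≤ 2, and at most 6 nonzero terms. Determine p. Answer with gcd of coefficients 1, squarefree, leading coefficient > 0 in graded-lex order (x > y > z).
(a) The degree is 1 — every cross-section is a straight line — this is a plane.
(b) Against the integer gridlines: it meets the x-axis at x = 2 (among the integer gridlines).
(c) Matching integer coefficients to the picture gives p.

x + 3*y + 3*z - 2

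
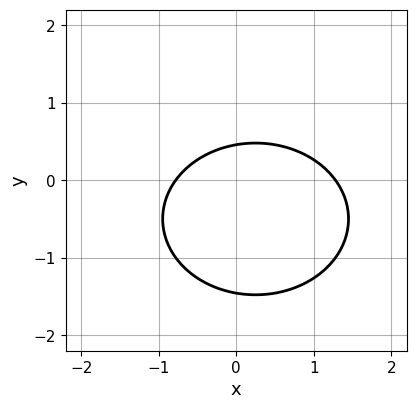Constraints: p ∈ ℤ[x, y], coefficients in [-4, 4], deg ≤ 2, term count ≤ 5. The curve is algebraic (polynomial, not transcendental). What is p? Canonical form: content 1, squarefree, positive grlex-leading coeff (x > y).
2*x^2 + 3*y^2 - x + 3*y - 2

First, the degree is 2 — no degree-1 curve has this shape.
Finally, solving for integer coefficients yields p as stated.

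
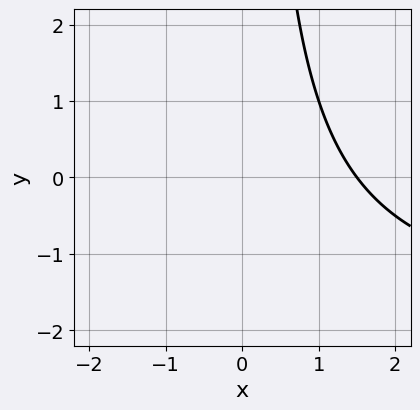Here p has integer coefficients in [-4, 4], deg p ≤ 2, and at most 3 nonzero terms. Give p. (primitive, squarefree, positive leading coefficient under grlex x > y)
1. The degree is 2 — the shape is more complex than any degree-1 curve.
2. Checking where it meets the axes: the curve avoids every integer y-axis point in the box.
3. Together with the visible shape, these determine p as stated.

x*y + 2*x - 3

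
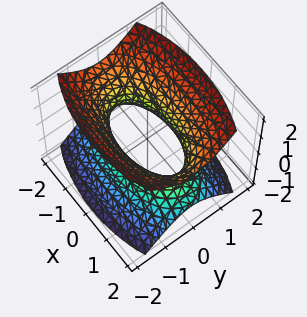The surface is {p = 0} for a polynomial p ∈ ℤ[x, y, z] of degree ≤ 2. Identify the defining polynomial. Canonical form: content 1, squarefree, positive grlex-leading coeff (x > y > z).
deg p = 2. An hourglass — one-sheet hyperboloid; a quadric.
Symmetries: the z ↦ −z reflection is a symmetry, so z appears only in even powers; mirror symmetry y ↦ −y ⇒ only even powers of y; mirror symmetry x ↦ −x ⇒ only even powers of x.
Checking where it meets the axes: it misses every integer gridline on the z-axis.
Solving for integer coefficients yields p as stated.

x^2 + 3*y^2 - 2*z^2 - 2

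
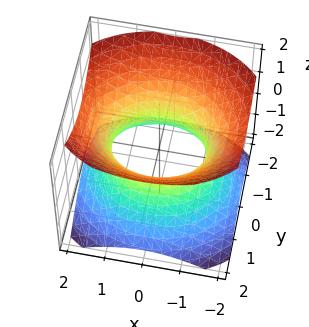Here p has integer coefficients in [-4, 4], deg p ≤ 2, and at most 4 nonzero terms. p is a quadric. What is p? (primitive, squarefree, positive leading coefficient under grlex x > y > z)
1. deg p = 2. An hourglass — one-sheet hyperboloid; a quadric.
2. Symmetries: mirror symmetry y ↦ −y ⇒ only even powers of y; mirror symmetry x ↦ −x ⇒ only even powers of x; it's symmetric under z → −z, forcing even powers of z.
3. Against the integer gridlines: among the integer gridlines, it crosses the y-axis at y ∈ {-1, 1}; it misses every integer gridline on the z-axis.
4. Matching integer coefficients to the picture gives p.

2*x^2 + 3*y^2 - 3*z^2 - 3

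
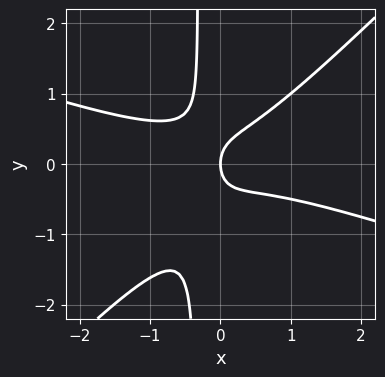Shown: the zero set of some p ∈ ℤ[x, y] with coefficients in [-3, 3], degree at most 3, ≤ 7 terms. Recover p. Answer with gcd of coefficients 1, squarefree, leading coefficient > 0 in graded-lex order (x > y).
1. Degree: the shape is more complex than any degree-2 curve, so deg p = 3.
2. From the visible intercepts: it meets the y-axis at y = 0 (among the integer gridlines); it crosses the x-axis at the gridline x = 0.
3. Assembling these constraints gives the stated polynomial.

x^3 + 2*x^2*y - 3*x*y^2 - y^2 + x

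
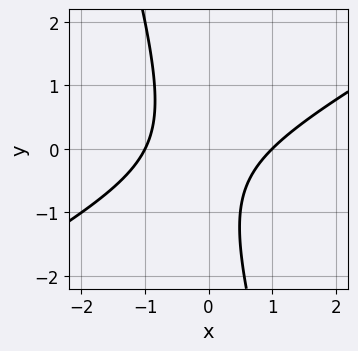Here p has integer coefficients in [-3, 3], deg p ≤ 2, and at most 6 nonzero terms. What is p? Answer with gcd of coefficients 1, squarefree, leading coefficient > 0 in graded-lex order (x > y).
(a) Degree: a generic line meets the curve in up to 2 points, so deg p = 2.
(b) Reading off the gridlines: among the integer gridlines, it crosses the x-axis at x ∈ {-1, 1}; the curve avoids every integer y-axis point in the box.
(c) Fitting integer coefficients to these (and the overall shape) gives p.

2*x^2 - 3*x*y - y^2 - y - 2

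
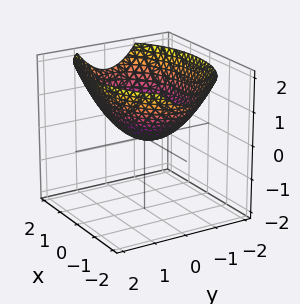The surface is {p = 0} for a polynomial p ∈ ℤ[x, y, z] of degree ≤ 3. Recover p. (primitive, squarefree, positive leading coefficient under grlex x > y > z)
(a) deg p = 2. A paraboloid; a quadric.
(b) Symmetries: the x ↦ −x reflection is a symmetry, so x appears only in even powers; it's symmetric under y → −y, forcing even powers of y.
(c) Against the integer gridlines: it crosses the z-axis at the gridline z = 0; one y-axis crossing is at y = 0; it meets the x-axis at x = 0 (among the integer gridlines).
(d) Together with the visible shape, these determine p as stated.

x^2 + 2*y^2 - 3*z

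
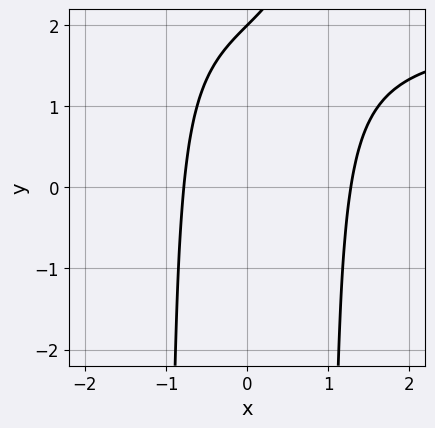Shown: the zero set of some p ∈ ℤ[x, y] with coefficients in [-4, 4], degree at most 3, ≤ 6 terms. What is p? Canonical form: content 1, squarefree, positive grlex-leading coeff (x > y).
x^2*y - 2*x^2 + x - y + 2

Degree: the shape is more complex than any degree-2 curve, so deg p = 3.
From the axis intercepts and sections: it crosses the y-axis at the gridline y = 2.
Solving for integer coefficients yields p as stated.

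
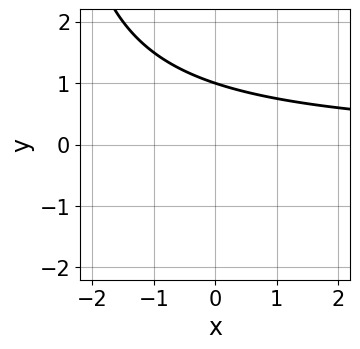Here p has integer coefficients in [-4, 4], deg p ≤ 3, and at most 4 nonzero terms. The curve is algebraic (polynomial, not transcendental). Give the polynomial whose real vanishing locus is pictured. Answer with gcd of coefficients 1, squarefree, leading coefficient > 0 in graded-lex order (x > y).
x*y + 3*y - 3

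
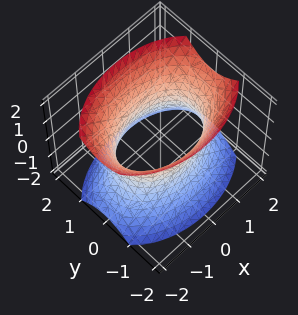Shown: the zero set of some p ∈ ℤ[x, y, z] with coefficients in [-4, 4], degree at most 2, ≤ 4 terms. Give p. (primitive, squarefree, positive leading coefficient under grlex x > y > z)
deg p = 2. One connected sheet with a waist; a quadric.
Symmetries: it's symmetric under y → −y, forcing even powers of y; it's symmetric under z → −z, forcing even powers of z; the x ↦ −x reflection is a symmetry, so x appears only in even powers.
Against the integer gridlines: it misses every integer gridline on the z-axis; among the integer gridlines, it crosses the y-axis at y ∈ {-1, 1}.
Putting this together gives p.

x^2 + 2*y^2 - z^2 - 2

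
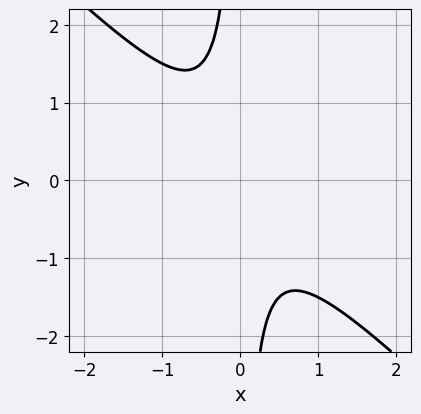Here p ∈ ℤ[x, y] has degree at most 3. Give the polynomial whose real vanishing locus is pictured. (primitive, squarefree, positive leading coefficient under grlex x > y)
2*x^2 + 2*x*y + 1

(a) deg p = 2.
(b) From the visible intercepts: the curve avoids every integer x-axis point in the box; it misses every integer gridline on the y-axis.
(c) The integer polynomial consistent with all of this is the stated p.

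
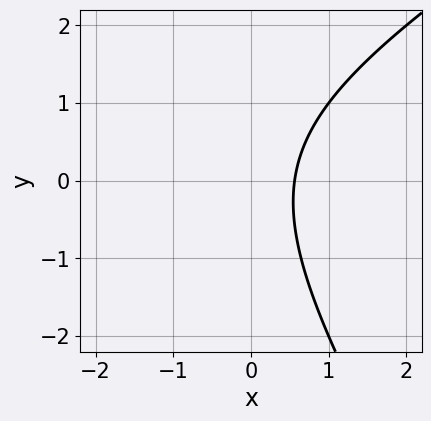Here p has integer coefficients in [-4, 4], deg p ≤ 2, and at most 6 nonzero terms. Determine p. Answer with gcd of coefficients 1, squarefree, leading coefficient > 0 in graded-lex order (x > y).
x^2 - x*y - y^2 + 3*x - 2

(a) The degree is 2 — a generic line meets the curve in up to 2 points.
(b) Against the integer gridlines: no y-intercept at any integer in the box.
(c) The integer polynomial consistent with all of this is the stated p.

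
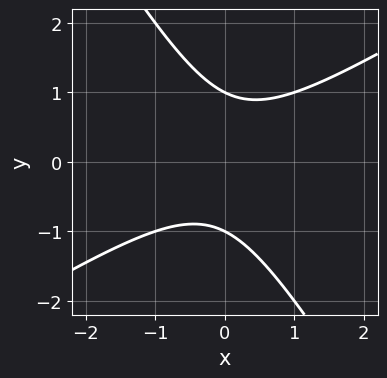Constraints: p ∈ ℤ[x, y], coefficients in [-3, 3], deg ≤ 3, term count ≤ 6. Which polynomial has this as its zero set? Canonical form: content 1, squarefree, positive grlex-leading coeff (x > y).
x^2 - x*y - y^2 + 1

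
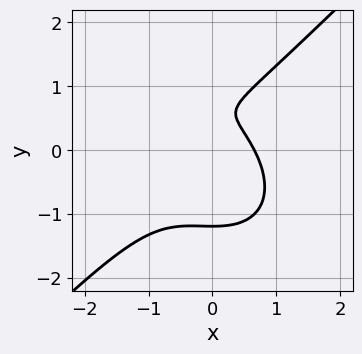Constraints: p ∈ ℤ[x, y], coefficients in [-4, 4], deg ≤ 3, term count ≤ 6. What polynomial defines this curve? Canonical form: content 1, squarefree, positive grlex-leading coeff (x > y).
2*x^3 - 2*y^3 + x^2 + 2*y - 1

The degree is 3 — the shape is more complex than any degree-2 curve.
The integer polynomial consistent with all of this is the stated p.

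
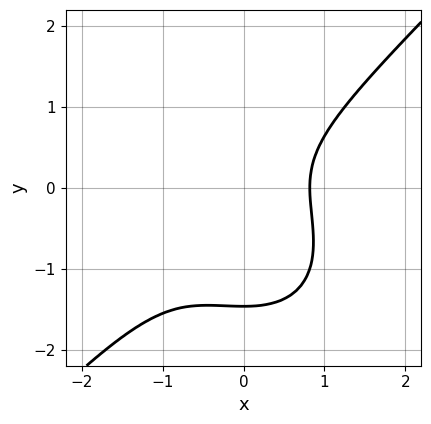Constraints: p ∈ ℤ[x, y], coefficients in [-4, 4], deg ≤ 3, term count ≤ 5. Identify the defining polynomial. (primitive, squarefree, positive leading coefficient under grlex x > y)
1. Degree: the shape is more complex than any degree-2 curve, so deg p = 3.
2. Putting this together gives p.

3*x^3 - 3*y^3 + 2*x^2 - 3*y^2 - 3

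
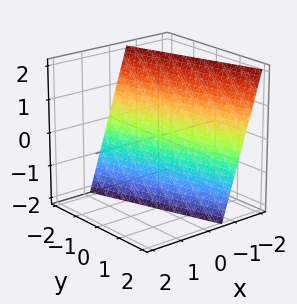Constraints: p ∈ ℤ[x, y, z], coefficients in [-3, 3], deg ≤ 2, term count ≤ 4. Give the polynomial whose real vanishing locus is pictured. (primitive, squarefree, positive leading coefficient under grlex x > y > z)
3*x + y + z + 2

1. Degree: every cross-section is a straight line — this is a plane, so deg p = 1.
2. From the axis intercepts and sections: it crosses the y-axis at the gridline y = -2; one z-axis crossing is at z = -2.
3. Fitting integer coefficients to these (and the overall shape) gives p.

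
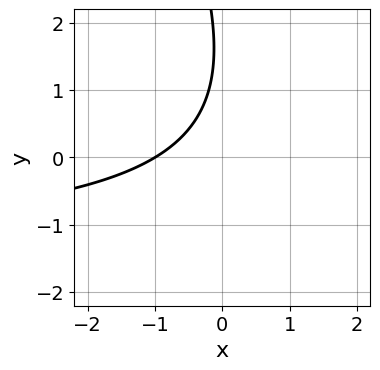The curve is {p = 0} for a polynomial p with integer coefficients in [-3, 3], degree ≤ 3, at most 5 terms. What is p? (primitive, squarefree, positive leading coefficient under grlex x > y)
First, the degree is 2 — no degree-1 curve has this shape.
Then, against the integer gridlines: it misses every integer gridline on the y-axis; it meets the x-axis at x = -1 (among the integer gridlines).
Finally, the integer polynomial consistent with all of this is the stated p.

2*x*y + y^2 + 3*x - 3*y + 3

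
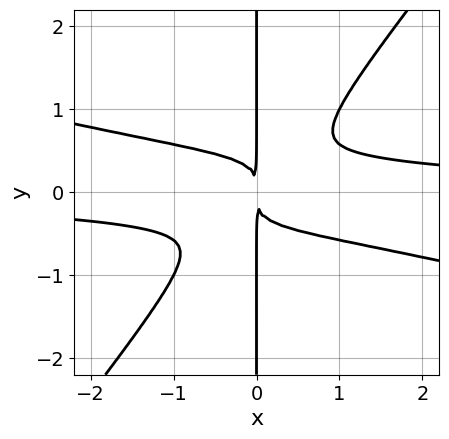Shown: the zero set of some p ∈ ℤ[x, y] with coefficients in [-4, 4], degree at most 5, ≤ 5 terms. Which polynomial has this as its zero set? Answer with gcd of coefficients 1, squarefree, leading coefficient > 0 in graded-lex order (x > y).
x^3*y + 3*x^2*y^2 - 3*x*y^3 - x^2

1. deg p = 4.
2. Checking where it meets the axes: every point of the y-axis in the box is on the curve.
3. Matching integer coefficients to the picture gives p.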